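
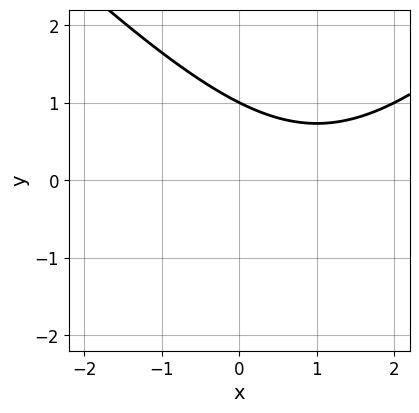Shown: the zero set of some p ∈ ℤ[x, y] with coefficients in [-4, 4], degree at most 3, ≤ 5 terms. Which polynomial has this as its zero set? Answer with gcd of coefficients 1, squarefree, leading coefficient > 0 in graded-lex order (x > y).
Degree: a generic line meets the curve in up to 2 points, so deg p = 2.
Against the integer gridlines: no x-intercept at any integer in the box; one y-axis crossing is at y = 1.
These observations pin down the coefficients.

x^2 - y^2 - 2*x - 2*y + 3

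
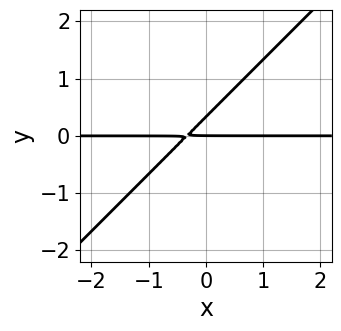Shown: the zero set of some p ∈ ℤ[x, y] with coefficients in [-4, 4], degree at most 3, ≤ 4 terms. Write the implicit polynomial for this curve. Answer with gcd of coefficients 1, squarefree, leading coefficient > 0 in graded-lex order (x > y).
3*x*y - 3*y^2 + y

First, deg p = 2.
Next, reading off the gridlines: it crosses the y-axis at the gridline y = 0; every point of the x-axis in the box is on the curve.
Finally, together with the visible shape, these determine p as stated.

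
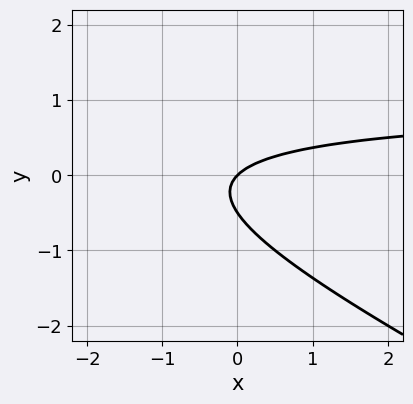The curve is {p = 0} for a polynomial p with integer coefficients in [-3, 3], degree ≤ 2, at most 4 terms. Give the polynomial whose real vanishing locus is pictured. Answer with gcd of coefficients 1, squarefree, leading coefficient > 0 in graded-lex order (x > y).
x*y + 2*y^2 - x + y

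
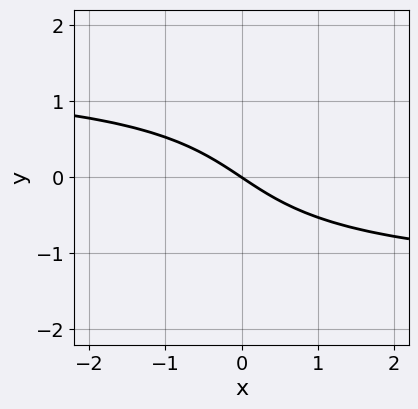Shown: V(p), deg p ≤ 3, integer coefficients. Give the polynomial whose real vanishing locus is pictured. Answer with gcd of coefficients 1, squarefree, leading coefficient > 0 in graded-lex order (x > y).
x*y^2 - y^3 - 2*x - 3*y

(a) Degree: the shape is more complex than any degree-2 curve, so deg p = 3.
(b) Observable constraints: it crosses the y-axis at the gridline y = 0; one x-axis crossing is at x = 0.
(c) Together with the visible shape, these determine p as stated.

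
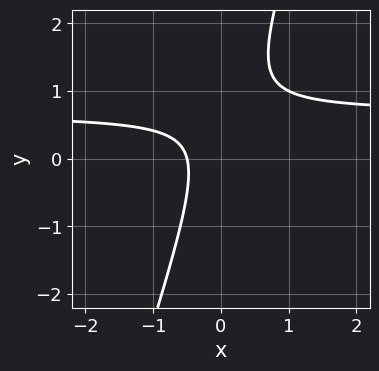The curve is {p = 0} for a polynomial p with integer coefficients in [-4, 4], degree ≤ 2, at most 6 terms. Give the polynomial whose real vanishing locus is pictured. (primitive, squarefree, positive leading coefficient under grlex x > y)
3*x*y - y^2 - 2*x + y - 1

1. The degree is 2 — no degree-1 curve has this shape.
2. From the axis intercepts and sections: it misses every integer gridline on the y-axis.
3. Solving for integer coefficients yields p as stated.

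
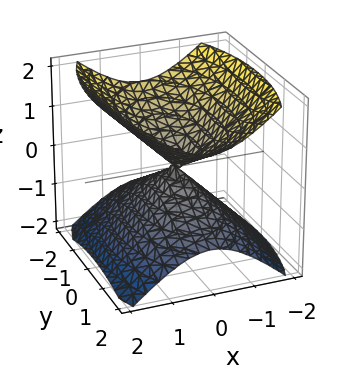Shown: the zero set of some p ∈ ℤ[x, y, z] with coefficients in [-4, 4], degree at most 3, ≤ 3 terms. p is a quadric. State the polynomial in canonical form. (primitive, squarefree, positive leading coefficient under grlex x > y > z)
First, I count 2 distinct pieces. Treating them together as one polynomial.
Then, the degree is 2 — two nappes meeting at a single point; a quadric.
Next, symmetries: it's symmetric under y → −y, forcing even powers of y; it's symmetric under x → −x, forcing even powers of x; mirror symmetry z ↦ −z ⇒ only even powers of z.
Next, checking where it meets the axes: it meets the x-axis at x = 0 (among the integer gridlines); it crosses the y-axis at the gridline y = 0.
Finally, assembling these constraints gives the stated polynomial.

3*x^2 + y^2 - 3*z^2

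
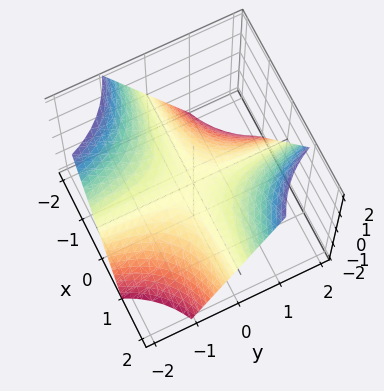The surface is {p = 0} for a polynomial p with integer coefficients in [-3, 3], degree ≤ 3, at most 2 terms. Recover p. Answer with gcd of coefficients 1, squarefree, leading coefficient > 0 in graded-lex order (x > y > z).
x*y - z

First, deg p = 2. A saddle surface; a quadric.
Then, from the axis intercepts and sections: the visible x-axis segment lies entirely on the surface; every point of the y-axis in the box is on the surface; one z-axis crossing is at z = 0.
Finally, assembling these constraints gives the stated polynomial.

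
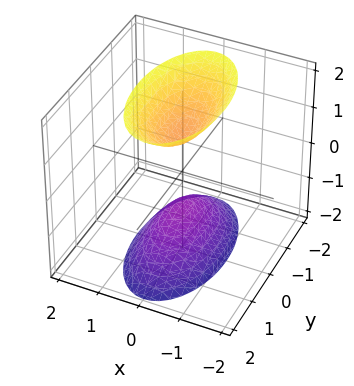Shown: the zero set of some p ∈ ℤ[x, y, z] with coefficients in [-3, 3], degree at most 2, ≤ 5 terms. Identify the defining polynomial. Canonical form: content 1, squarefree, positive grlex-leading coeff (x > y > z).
(a) The picture has 2 separate pieces. Treating them together as one polynomial.
(b) Degree: two sheets facing apart; a quadric, so deg p = 2.
(c) Symmetries: it's symmetric under z → −z, forcing even powers of z; mirror symmetry x ↦ −x ⇒ only even powers of x; it's symmetric under y → −y, forcing even powers of y.
(d) From the axis intercepts and sections: the surface avoids every integer x-axis point in the box; it misses every integer gridline on the y-axis; the z-axis gridline crossings are at z ∈ {-1, 1}.
(e) Together with the visible shape, these determine p as stated.

3*x^2 + y^2 - z^2 + 1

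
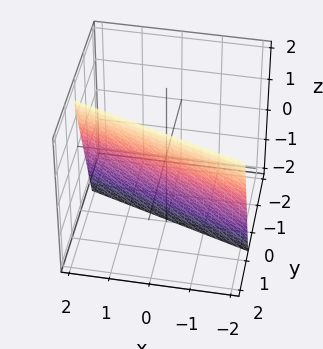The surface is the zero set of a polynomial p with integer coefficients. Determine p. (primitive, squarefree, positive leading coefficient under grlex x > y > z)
1. deg p = 1. The surface is flat (a plane).
2. Checking where it meets the axes: it crosses the z-axis at the gridline z = -2; one x-axis crossing is at x = 2.
3. Fitting integer coefficients to these (and the overall shape) gives p.

x + 3*y - z - 2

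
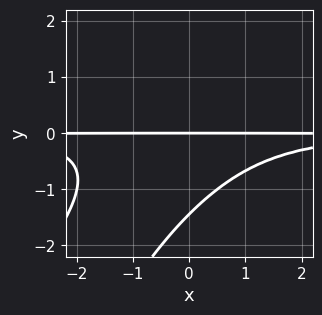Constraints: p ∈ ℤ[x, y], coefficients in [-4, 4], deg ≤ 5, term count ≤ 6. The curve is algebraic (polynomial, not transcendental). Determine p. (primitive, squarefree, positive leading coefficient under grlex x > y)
(a) The degree is 4 — no degree-3 curve has this shape.
(b) Reading off the gridlines: the visible x-axis segment lies entirely on the curve; it meets the y-axis at y = 0 (among the integer gridlines).
(c) Solving for integer coefficients yields p as stated.

2*x^2*y^2 - 3*x*y^3 + y^4 + 3*y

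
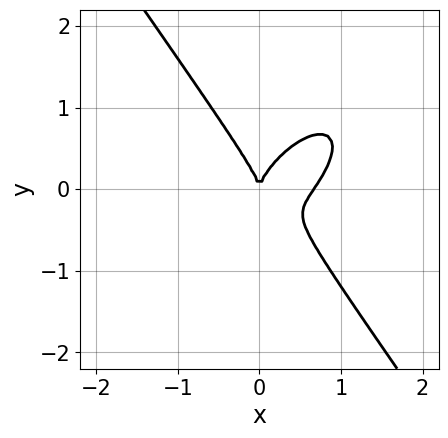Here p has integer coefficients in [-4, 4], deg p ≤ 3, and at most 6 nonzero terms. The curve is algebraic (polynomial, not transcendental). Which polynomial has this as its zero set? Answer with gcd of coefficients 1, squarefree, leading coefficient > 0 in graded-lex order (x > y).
3*x^3 - 2*x^2*y + 2*y^3 - 2*x^2

1. The degree is 3 — the shape is more complex than any degree-2 curve.
2. From the visible intercepts: it crosses the y-axis at the gridline y = 0; one x-axis crossing is at x = 0.
3. These observations pin down the coefficients.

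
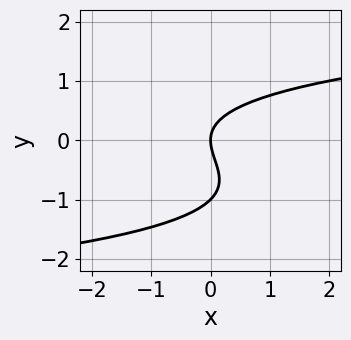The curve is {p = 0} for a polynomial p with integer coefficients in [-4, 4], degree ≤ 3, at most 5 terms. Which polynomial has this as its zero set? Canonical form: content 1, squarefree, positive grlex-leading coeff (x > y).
First, degree: no degree-2 curve has this shape, so deg p = 3.
Next, from the axis intercepts and sections: the y-axis gridline crossings are at y ∈ {-1, 0}; one x-axis crossing is at x = 0.
Finally, fitting integer coefficients to these (and the overall shape) gives p.

y^3 + y^2 - x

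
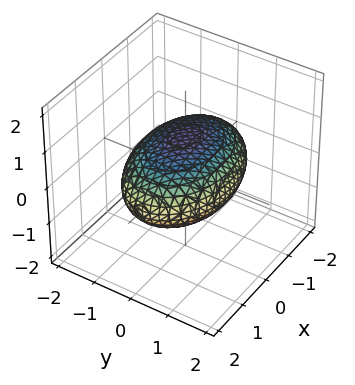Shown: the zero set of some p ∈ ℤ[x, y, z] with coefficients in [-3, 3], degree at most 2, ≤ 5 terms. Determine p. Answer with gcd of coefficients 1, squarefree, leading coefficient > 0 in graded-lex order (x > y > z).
x^2 + 2*y^2 + 3*z^2 - 3

Degree: a closed, bounded, convex surface; a quadric, so deg p = 2.
Symmetries: mirror symmetry y ↦ −y ⇒ only even powers of y; it's symmetric under z → −z, forcing even powers of z; the x ↦ −x reflection is a symmetry, so x appears only in even powers.
Observable constraints: the z-axis gridline crossings are at z ∈ {-1, 1}.
The integer polynomial consistent with all of this is the stated p.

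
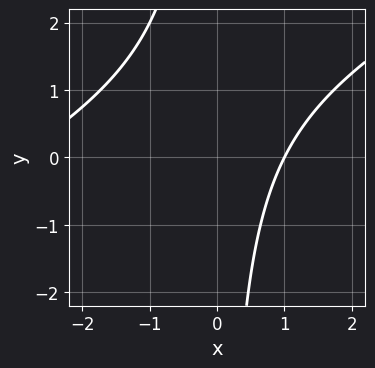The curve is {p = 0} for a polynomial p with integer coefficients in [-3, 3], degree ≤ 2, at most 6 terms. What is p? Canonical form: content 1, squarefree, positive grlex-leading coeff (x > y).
x^2 - 2*x*y + 2*x - 3

(a) The degree is 2 — no degree-1 curve has this shape.
(b) Observable constraints: it misses every integer gridline on the y-axis; it meets the x-axis at x = 1 (among the integer gridlines).
(c) Putting this together gives p.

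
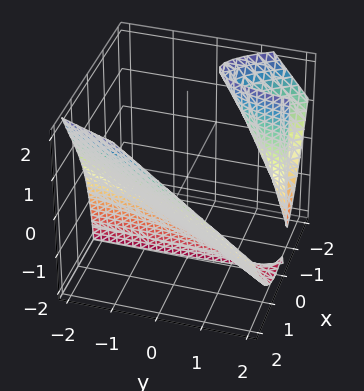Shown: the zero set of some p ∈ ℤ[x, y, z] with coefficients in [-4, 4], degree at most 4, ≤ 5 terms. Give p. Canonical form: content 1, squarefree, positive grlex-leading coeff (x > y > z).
(a) The picture has 2 separate pieces. They look like related sheets of one shape, so recover p as a whole.
(b) Degree: a generic line meets the surface in up to 3 points, so deg p = 3.
(c) From the visible intercepts: one z-axis crossing is at z = -2; the surface avoids every integer y-axis point in the box.
(d) Matching integer coefficients to the picture gives p.

x^3 - 2*x*y - 2*x*z - z - 2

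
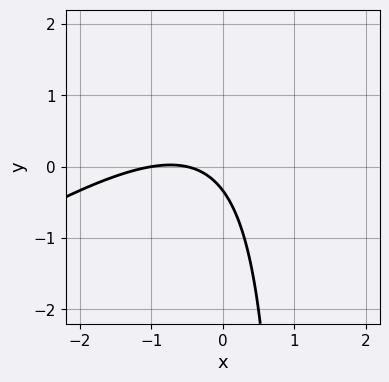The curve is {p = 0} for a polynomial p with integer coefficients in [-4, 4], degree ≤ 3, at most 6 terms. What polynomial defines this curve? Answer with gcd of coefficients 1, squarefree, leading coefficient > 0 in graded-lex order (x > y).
2*x^2 - 3*x*y + 3*x + 3*y + 1

The degree is 2 — no degree-1 curve has this shape.
Against the integer gridlines: it crosses the x-axis at the gridline x = -1.
Assembling these constraints gives the stated polynomial.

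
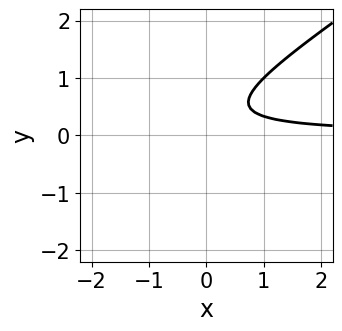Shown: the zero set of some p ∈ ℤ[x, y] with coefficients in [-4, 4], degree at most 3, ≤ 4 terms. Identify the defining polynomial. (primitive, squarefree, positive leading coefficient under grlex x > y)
Degree: a generic line meets the curve in up to 2 points, so deg p = 2.
Reading off the gridlines: the curve avoids every integer y-axis point in the box; no x-intercept at any integer in the box.
Assembling these constraints gives the stated polynomial.

2*x*y - 3*y^2 + 2*y - 1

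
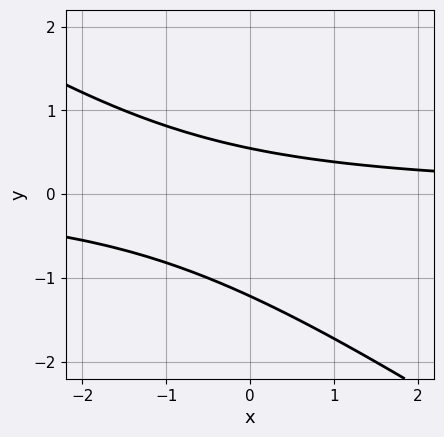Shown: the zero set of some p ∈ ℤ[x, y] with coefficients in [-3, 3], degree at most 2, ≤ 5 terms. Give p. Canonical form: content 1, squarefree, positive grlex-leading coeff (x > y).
1. The degree is 2 — no degree-1 curve has this shape.
2. Against the integer gridlines: no x-intercept at any integer in the box.
3. Matching integer coefficients to the picture gives p.

2*x*y + 3*y^2 + 2*y - 2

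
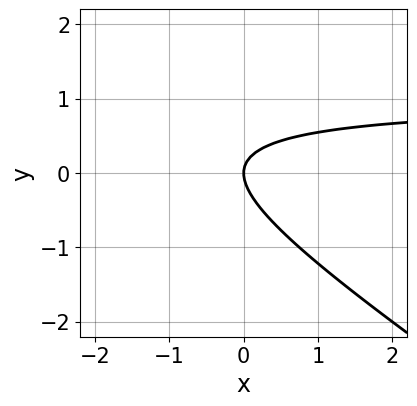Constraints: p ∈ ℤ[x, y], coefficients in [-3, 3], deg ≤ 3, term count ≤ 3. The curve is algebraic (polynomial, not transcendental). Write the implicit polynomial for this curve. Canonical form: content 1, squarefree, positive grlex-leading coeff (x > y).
First, the degree is 2 — a generic line meets the curve in up to 2 points.
Then, from the axis intercepts and sections: it crosses the x-axis at the gridline x = 0; it crosses the y-axis at the gridline y = 0.
Finally, these observations pin down the coefficients.

2*x*y + 3*y^2 - 2*x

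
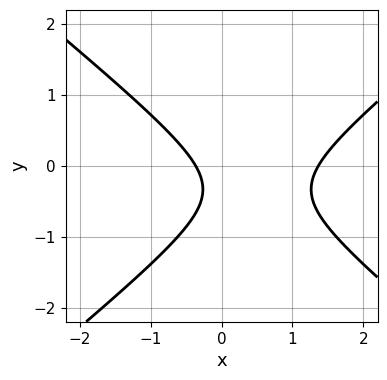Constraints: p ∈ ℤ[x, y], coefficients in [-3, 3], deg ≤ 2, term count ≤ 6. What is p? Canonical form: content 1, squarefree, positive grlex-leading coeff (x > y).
(a) deg p = 2. No degree-1 curve has this shape.
(b) From the axis intercepts and sections: no y-intercept at any integer in the box.
(c) These observations pin down the coefficients.

2*x^2 - 3*y^2 - 2*x - 2*y - 1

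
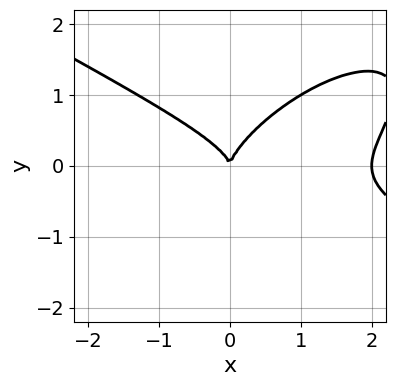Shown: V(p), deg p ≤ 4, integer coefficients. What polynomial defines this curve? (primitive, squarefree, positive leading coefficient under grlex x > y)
1. The degree is 3 — a generic line meets the curve in up to 3 points.
2. Reading off the gridlines: one y-axis crossing is at y = 0; the x-axis gridline crossings are at x ∈ {0, 2}.
3. Assembling these constraints gives the stated polynomial.

x^3 - 2*x*y^2 + 3*y^3 - 2*x^2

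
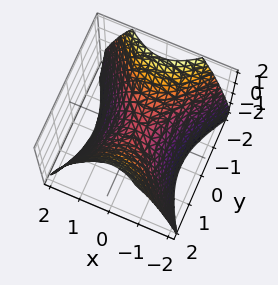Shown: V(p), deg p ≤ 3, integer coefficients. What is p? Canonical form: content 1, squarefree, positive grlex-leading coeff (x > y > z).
First, the degree is 2 — a hyperbolic paraboloid; a quadric.
Next, symmetries: the y ↦ −y reflection is a symmetry, so y appears only in even powers; the x ↦ −x reflection is a symmetry, so x appears only in even powers.
Next, observable constraints: it crosses the z-axis at the gridline z = 0; it meets the y-axis at y = 0 (among the integer gridlines); it crosses the x-axis at the gridline x = 0.
Finally, these observations pin down the coefficients.

3*x^2 - 2*y^2 + 3*z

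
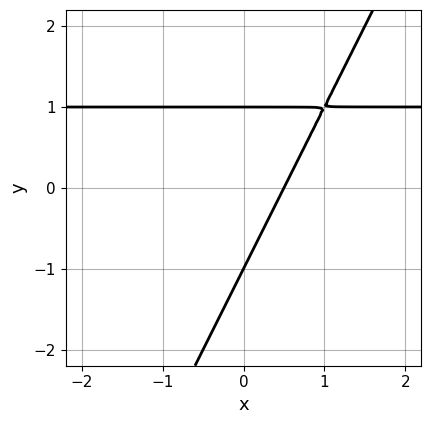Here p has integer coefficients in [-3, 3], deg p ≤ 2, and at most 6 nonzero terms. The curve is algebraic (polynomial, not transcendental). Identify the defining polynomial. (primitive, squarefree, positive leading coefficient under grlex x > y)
2*x*y - y^2 - 2*x + 1

deg p = 2. No degree-1 curve has this shape.
Against the integer gridlines: among the integer gridlines, it crosses the y-axis at y ∈ {-1, 1}.
Assembling these constraints gives the stated polynomial.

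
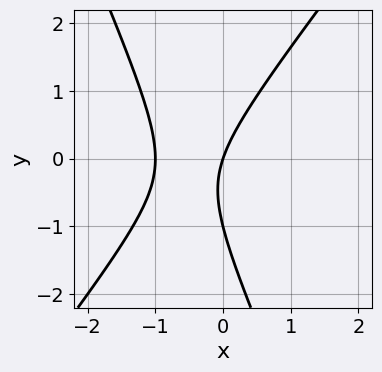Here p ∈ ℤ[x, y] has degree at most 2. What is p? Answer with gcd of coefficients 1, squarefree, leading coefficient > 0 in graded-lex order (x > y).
3*x^2 - x*y - y^2 + 3*x - y

First, the degree is 2 — a generic line meets the curve in up to 2 points.
Next, from the axis intercepts and sections: among the integer gridlines, it crosses the y-axis at y ∈ {-1, 0}; the x-axis gridline crossings are at x ∈ {-1, 0}.
Finally, together with the visible shape, these determine p as stated.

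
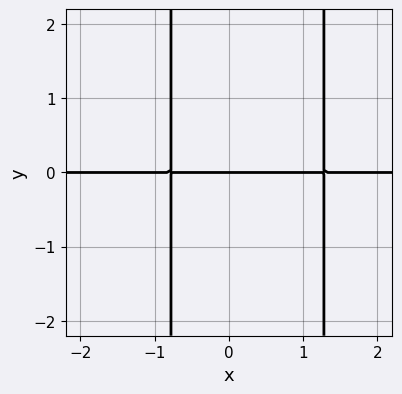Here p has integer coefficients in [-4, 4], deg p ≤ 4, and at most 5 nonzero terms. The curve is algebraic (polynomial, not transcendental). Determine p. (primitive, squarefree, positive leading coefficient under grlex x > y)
deg p = 3. The shape is more complex than any degree-2 curve.
From the visible intercepts: it meets the y-axis at y = 0 (among the integer gridlines); every point of the x-axis in the box is on the curve.
These observations pin down the coefficients.

2*x^2*y - x*y - 2*y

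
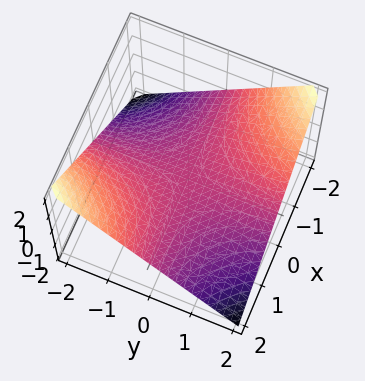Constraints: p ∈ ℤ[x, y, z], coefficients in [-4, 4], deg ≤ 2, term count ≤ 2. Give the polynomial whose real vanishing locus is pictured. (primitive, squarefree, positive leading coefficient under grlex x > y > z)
x*y + 2*z

1. deg p = 2. A saddle surface; a quadric.
2. Observable constraints: every point of the y-axis in the box is on the surface; the visible x-axis segment lies entirely on the surface; one z-axis crossing is at z = 0.
3. Fitting integer coefficients to these (and the overall shape) gives p.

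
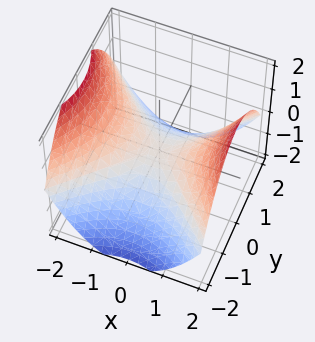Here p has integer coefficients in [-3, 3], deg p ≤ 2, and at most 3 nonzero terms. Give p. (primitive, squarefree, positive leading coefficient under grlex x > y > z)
Degree: a saddle surface; a quadric, so deg p = 2.
Symmetries: mirror symmetry y ↦ −y ⇒ only even powers of y; mirror symmetry x ↦ −x ⇒ only even powers of x.
From the axis intercepts and sections: one y-axis crossing is at y = 0; it meets the z-axis at z = 0 (among the integer gridlines).
Together with the visible shape, these determine p as stated.

x^2 - y^2 - 2*z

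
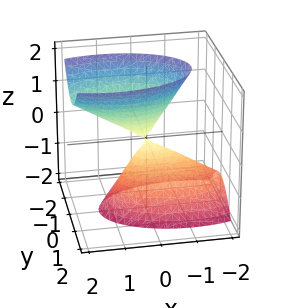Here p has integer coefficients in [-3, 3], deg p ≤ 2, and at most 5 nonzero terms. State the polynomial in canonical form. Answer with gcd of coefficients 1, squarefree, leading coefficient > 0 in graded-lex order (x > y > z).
x^2 - x*z + 3*y^2 - z^2

First, there are 2 components. They look like related sheets of one shape, so recover p as a whole.
Then, degree: a generic line meets the surface in up to 2 points, so deg p = 2.
Next, from the visible intercepts: it crosses the z-axis at the gridline z = 0; it meets the x-axis at x = 0 (among the integer gridlines); one y-axis crossing is at y = 0.
Finally, assembling these constraints gives the stated polynomial.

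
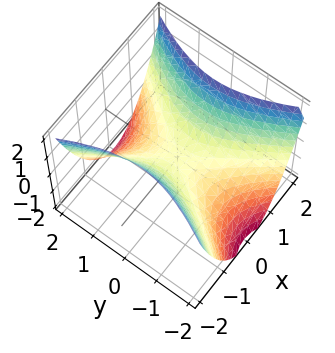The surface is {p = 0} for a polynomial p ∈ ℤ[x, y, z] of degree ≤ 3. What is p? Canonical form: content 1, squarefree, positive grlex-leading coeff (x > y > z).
2*x^2 - y^2 - 2*z

(a) The degree is 2 — a hyperbolic paraboloid; a quadric.
(b) Symmetries: mirror symmetry x ↦ −x ⇒ only even powers of x; the y ↦ −y reflection is a symmetry, so y appears only in even powers.
(c) From the axis intercepts and sections: it meets the z-axis at z = 0 (among the integer gridlines); it meets the y-axis at y = 0 (among the integer gridlines); it meets the x-axis at x = 0 (among the integer gridlines).
(d) Assembling these constraints gives the stated polynomial.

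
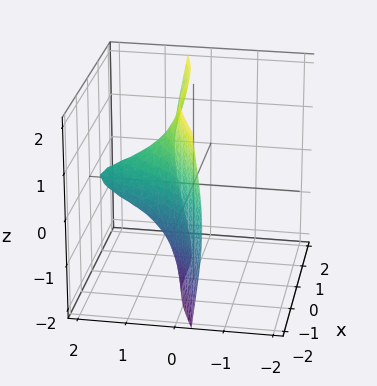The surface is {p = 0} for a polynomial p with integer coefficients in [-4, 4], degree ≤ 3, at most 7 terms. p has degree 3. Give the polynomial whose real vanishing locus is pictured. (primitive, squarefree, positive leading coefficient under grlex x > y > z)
x^3 - 3*x^2*y - 2*y*z^2 - y + 2

Degree: the shape is more complex than any degree-2 surface, so deg p = 3.
From the visible intercepts: it misses every integer gridline on the z-axis; it crosses the y-axis at the gridline y = 2.
Together with the visible shape, these determine p as stated.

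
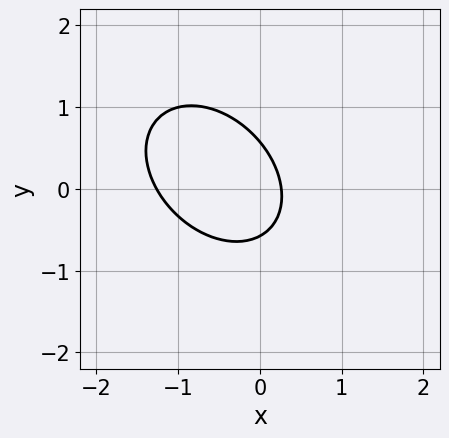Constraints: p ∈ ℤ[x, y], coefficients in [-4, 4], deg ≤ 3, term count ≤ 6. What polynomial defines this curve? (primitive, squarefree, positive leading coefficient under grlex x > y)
3*x^2 + 2*x*y + 3*y^2 + 3*x - 1

Degree: no degree-1 curve has this shape, so deg p = 2.
Solving for integer coefficients yields p as stated.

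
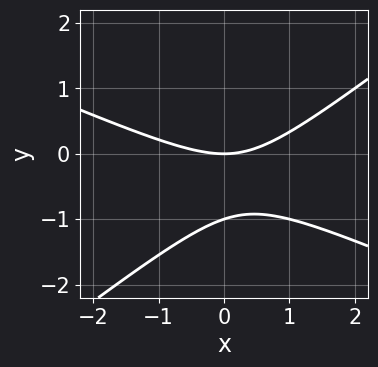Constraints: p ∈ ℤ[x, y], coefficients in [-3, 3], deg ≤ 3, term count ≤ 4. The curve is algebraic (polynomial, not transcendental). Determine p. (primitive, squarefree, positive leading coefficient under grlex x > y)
First, degree: no degree-1 curve has this shape, so deg p = 2.
Next, checking where it meets the axes: it crosses the x-axis at the gridline x = 0; the y-axis gridline crossings are at y ∈ {-1, 0}.
Finally, fitting integer coefficients to these (and the overall shape) gives p.

x^2 + x*y - 3*y^2 - 3*y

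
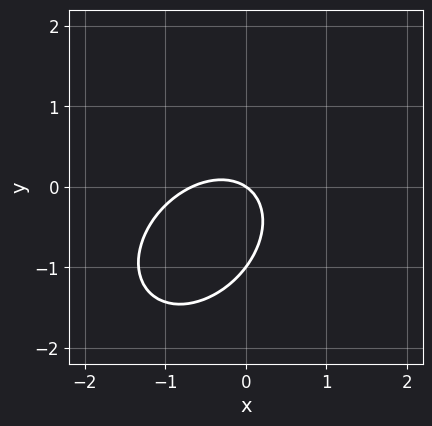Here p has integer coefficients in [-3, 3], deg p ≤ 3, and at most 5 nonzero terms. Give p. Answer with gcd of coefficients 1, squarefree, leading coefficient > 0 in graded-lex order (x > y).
1. The degree is 2 — no degree-1 curve has this shape.
2. From the visible intercepts: it meets the x-axis at x = 0 (among the integer gridlines); the y-axis gridline crossings are at y ∈ {-1, 0}.
3. The integer polynomial consistent with all of this is the stated p.

3*x^2 - 2*x*y + 3*y^2 + 2*x + 3*y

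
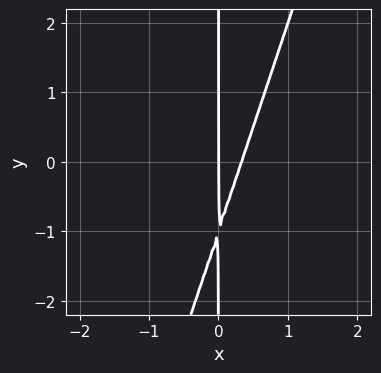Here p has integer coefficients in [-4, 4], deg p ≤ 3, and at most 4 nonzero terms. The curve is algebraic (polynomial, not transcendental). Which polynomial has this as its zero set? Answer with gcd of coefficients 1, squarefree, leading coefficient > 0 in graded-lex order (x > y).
3*x^2 - x*y - x

1. Degree: the shape is more complex than any degree-1 curve, so deg p = 2.
2. Against the integer gridlines: the visible y-axis segment lies entirely on the curve; one x-axis crossing is at x = 0.
3. Putting this together gives p.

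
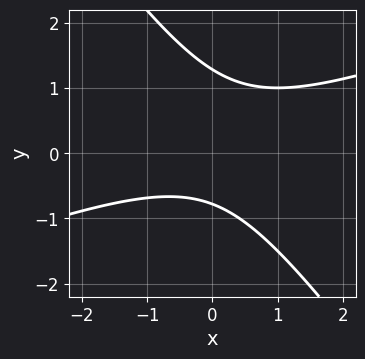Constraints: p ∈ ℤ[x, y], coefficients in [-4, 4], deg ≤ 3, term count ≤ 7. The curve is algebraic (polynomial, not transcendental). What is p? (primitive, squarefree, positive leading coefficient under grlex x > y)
x^2 - 2*x*y - 2*y^2 + y + 2

1. Degree: the shape is more complex than any degree-1 curve, so deg p = 2.
2. From the visible intercepts: it misses every integer gridline on the x-axis.
3. Together with the visible shape, these determine p as stated.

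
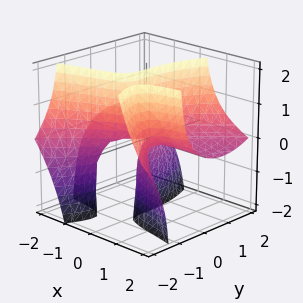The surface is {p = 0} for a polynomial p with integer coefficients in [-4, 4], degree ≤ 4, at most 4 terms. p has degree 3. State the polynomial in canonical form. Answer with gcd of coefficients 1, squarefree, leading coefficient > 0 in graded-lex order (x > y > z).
1. Degree: a generic line meets the surface in up to 3 points, so deg p = 3.
2. Observable constraints: the visible x-axis segment lies entirely on the surface; it meets the y-axis at y = 0 (among the integer gridlines); every point of the z-axis in the box is on the surface.
3. Matching integer coefficients to the picture gives p.

x^2*y + 3*x*y*z - y^3 + 3*x*z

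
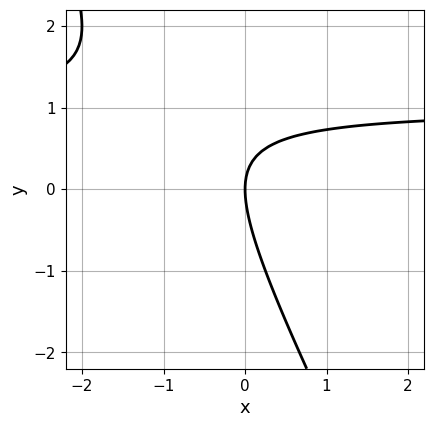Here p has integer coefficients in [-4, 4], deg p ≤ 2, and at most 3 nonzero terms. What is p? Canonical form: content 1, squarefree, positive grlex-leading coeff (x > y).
1. deg p = 2. A generic line meets the curve in up to 2 points.
2. From the axis intercepts and sections: it meets the y-axis at y = 0 (among the integer gridlines); it crosses the x-axis at the gridline x = 0.
3. Matching integer coefficients to the picture gives p.

2*x*y + y^2 - 2*x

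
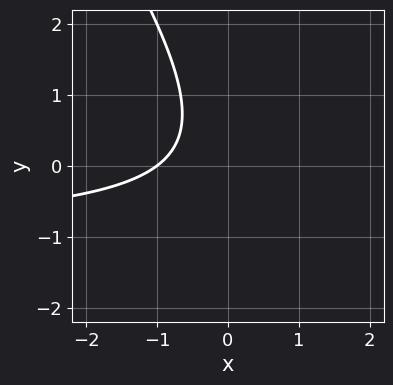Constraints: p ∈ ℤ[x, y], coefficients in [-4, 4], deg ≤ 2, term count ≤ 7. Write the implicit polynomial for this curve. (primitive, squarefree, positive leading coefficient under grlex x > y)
3*x*y + 2*y^2 + 3*x - y + 3

(a) The degree is 2 — no degree-1 curve has this shape.
(b) Reading off the gridlines: one x-axis crossing is at x = -1; it misses every integer gridline on the y-axis.
(c) Together with the visible shape, these determine p as stated.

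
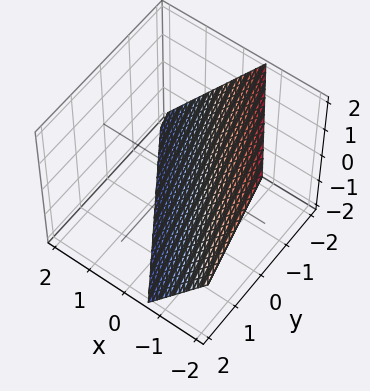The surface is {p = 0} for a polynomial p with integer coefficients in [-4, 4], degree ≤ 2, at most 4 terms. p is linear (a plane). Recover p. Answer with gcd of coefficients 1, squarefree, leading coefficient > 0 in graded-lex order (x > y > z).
3*x + 2*y + 2*z + 2

The degree is 1 — the surface is flat (a plane).
Observable constraints: it crosses the y-axis at the gridline y = -1; it meets the z-axis at z = -1 (among the integer gridlines).
The integer polynomial consistent with all of this is the stated p.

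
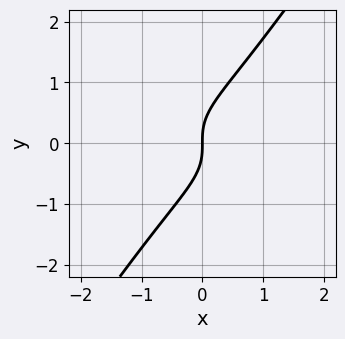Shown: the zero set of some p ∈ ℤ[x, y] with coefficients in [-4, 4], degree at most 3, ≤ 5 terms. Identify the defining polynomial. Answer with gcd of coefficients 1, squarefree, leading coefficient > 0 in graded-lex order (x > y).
2*x^2*y + 3*x*y^2 - 3*y^3 + 3*x

deg p = 3.
From the axis intercepts and sections: it meets the x-axis at x = 0 (among the integer gridlines); it crosses the y-axis at the gridline y = 0.
Fitting integer coefficients to these (and the overall shape) gives p.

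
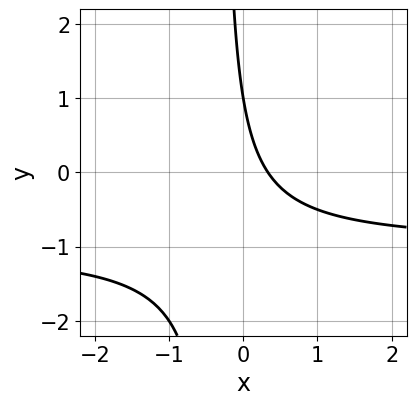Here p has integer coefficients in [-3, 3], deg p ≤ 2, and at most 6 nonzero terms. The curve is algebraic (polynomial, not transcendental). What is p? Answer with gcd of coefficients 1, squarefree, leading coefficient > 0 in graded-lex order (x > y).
First, deg p = 2.
Then, from the axis intercepts and sections: it meets the y-axis at y = 1 (among the integer gridlines).
Finally, these observations pin down the coefficients.

3*x*y + 3*x + y - 1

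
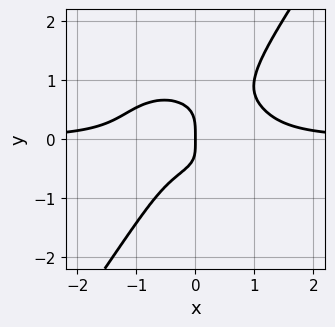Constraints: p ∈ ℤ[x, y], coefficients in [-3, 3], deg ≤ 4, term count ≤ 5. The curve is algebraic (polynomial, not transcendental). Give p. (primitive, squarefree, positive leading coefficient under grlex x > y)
2*x^3*y + 2*x*y^3 - 2*y^4 - x*y - x

Degree: no degree-3 curve has this shape, so deg p = 4.
Checking where it meets the axes: one y-axis crossing is at y = 0; it meets the x-axis at x = 0 (among the integer gridlines).
Fitting integer coefficients to these (and the overall shape) gives p.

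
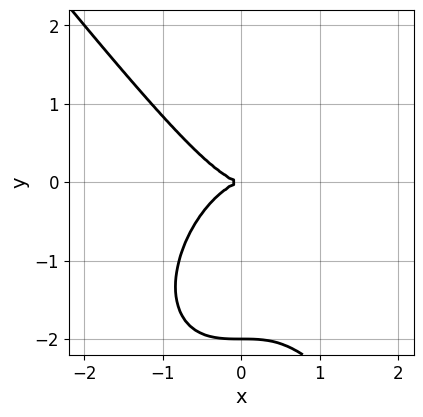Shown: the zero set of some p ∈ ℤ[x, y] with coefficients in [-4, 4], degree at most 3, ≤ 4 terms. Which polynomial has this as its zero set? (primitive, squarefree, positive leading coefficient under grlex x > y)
2*x^3 + y^3 + 2*y^2

The degree is 3 — no degree-2 curve has this shape.
From the axis intercepts and sections: one x-axis crossing is at x = 0; the y-axis gridline crossings are at y ∈ {-2, 0}.
Fitting integer coefficients to these (and the overall shape) gives p.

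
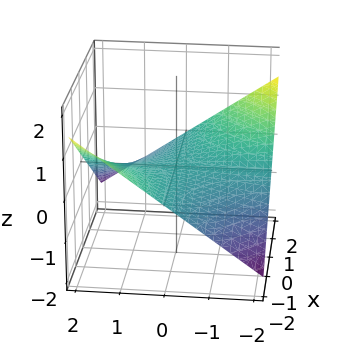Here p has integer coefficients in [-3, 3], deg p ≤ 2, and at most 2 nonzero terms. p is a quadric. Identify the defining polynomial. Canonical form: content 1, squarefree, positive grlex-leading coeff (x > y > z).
x*y + 3*z

First, deg p = 2. A saddle surface; a quadric.
Next, checking where it meets the axes: one z-axis crossing is at z = 0; the visible y-axis segment lies entirely on the surface.
Finally, these observations pin down the coefficients. Check: (-2, 0, 0) on the x-axis lies on the surface, and p(-2, 0, 0) = 0. ✓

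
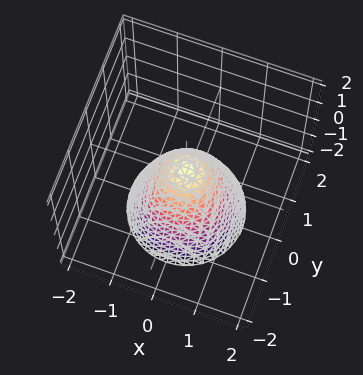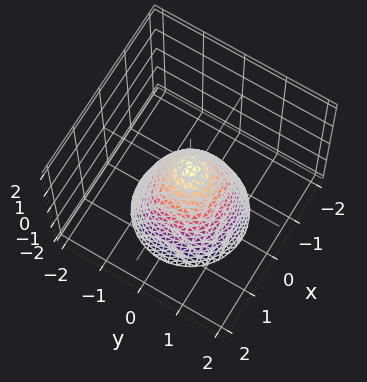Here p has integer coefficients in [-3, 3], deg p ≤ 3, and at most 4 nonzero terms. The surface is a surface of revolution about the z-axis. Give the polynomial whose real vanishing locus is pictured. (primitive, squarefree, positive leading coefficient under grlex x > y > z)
3*x^2 + 3*y^2 + 2*z - 1

First, deg p = 2. The shape is more complex than any degree-1 surface.
Next, by symmetry, the z-axis is an axis of rotation, so x and y enter only as x² + y².
Next, from the axis intercepts and sections: a circular section at z = -1 has radius exactly 1.
Finally, fitting integer coefficients to these (and the overall shape) gives p.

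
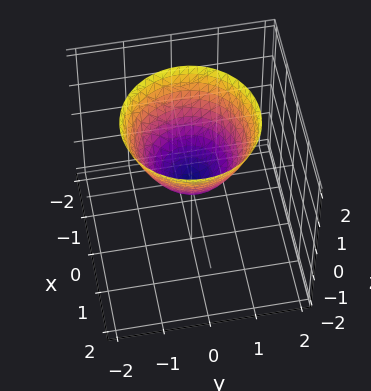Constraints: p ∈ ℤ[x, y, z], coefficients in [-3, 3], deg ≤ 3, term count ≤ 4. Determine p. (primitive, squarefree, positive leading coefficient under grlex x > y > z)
x^2 + y^2 - z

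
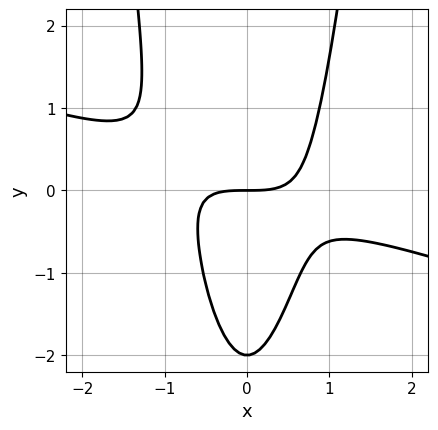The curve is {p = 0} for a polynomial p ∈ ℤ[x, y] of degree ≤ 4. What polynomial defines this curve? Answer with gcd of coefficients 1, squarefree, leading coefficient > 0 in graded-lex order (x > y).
x^3 + 3*x^2*y - y^2 - 2*y

The degree is 3 — a generic line meets the curve in up to 3 points.
From the visible intercepts: among the integer gridlines, it crosses the y-axis at y ∈ {-2, 0}; it meets the x-axis at x = 0 (among the integer gridlines).
Solving for integer coefficients yields p as stated.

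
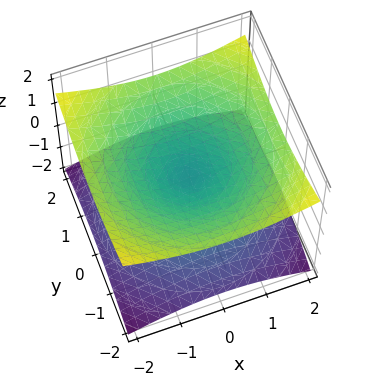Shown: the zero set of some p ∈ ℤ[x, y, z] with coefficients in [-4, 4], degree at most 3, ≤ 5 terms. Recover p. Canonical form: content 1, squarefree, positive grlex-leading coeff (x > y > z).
x^2 + y^2 - 3*z^2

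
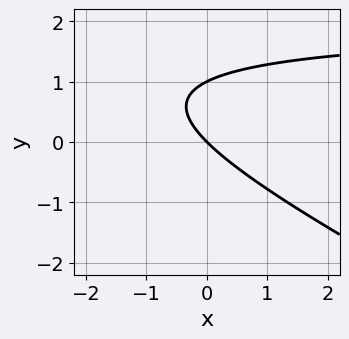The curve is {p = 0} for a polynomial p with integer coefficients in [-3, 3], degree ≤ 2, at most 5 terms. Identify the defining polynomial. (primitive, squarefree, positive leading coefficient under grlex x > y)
deg p = 2.
Observable constraints: among the integer gridlines, it crosses the y-axis at y ∈ {0, 1}; it crosses the x-axis at the gridline x = 0.
These observations pin down the coefficients.

x*y + 2*y^2 - 2*x - 2*y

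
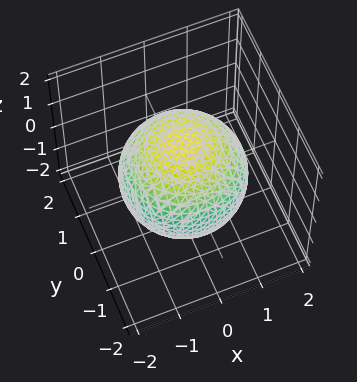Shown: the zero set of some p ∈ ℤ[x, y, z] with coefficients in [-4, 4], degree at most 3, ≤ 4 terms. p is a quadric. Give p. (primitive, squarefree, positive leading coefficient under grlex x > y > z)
x^2 + y^2 + z^2 - 2

1. deg p = 2. A closed, bounded, convex surface; a quadric.
2. Symmetries: rotational symmetry about the z-axis ⇒ p depends on x, y only through x² + y²; mirror symmetry z ↦ −z ⇒ only even powers of z.
3. From the axis intercepts and sections: a circular section at z = -1 has radius exactly 1.
4. These observations pin down the coefficients.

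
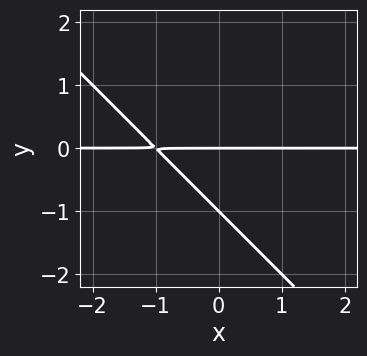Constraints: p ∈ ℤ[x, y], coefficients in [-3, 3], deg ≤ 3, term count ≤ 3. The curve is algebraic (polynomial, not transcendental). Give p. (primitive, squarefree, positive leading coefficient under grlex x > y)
First, deg p = 2. The shape is more complex than any degree-1 curve.
Then, observable constraints: the y-axis gridline crossings are at y ∈ {-1, 0}; every point of the x-axis in the box is on the curve.
Finally, these observations pin down the coefficients.

x*y + y^2 + y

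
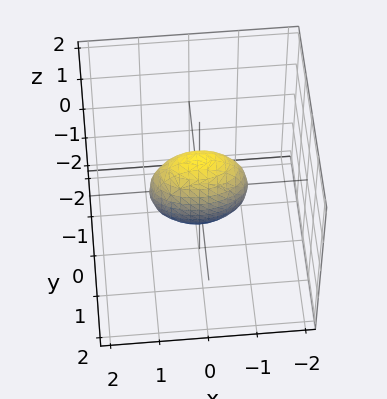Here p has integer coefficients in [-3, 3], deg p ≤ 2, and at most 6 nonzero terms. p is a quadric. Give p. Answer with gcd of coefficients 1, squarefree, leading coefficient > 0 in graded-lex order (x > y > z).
x^2 + 3*y^2 + z^2 - 1

(a) Degree: a closed, bounded, convex surface; a quadric, so deg p = 2.
(b) Symmetries: mirror symmetry y ↦ −y ⇒ only even powers of y; it's symmetric under x → −x, forcing even powers of x; the z ↦ −z reflection is a symmetry, so z appears only in even powers.
(c) From the visible intercepts: the z-axis gridline crossings are at z ∈ {-1, 1}; the x-axis gridline crossings are at x ∈ {-1, 1}.
(d) The integer polynomial consistent with all of this is the stated p.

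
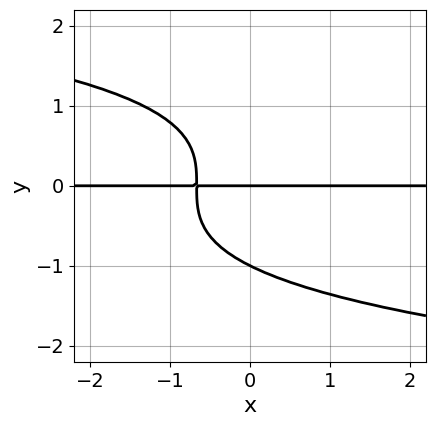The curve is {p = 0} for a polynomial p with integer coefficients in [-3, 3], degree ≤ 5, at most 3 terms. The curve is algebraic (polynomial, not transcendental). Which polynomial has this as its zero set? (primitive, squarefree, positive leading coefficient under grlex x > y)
2*y^4 + 3*x*y + 2*y

First, degree: no degree-3 curve has this shape, so deg p = 4.
Next, checking where it meets the axes: the visible x-axis segment lies entirely on the curve; among the integer gridlines, it crosses the y-axis at y ∈ {-1, 0}.
Finally, assembling these constraints gives the stated polynomial.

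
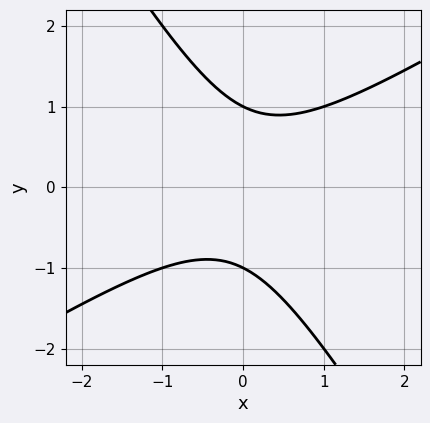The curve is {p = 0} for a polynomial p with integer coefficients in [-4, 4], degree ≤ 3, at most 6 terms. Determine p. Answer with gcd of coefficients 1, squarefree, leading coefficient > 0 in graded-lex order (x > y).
1. The degree is 2 — a generic line meets the curve in up to 2 points.
2. From the axis intercepts and sections: no x-intercept at any integer in the box; the y-axis gridline crossings are at y ∈ {-1, 1}.
3. Assembling these constraints gives the stated polynomial.

x^2 - x*y - y^2 + 1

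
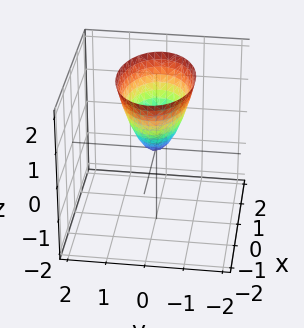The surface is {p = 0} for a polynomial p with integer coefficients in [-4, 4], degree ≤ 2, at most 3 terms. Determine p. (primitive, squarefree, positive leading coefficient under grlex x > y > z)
Degree: a single bowl opening along one axis; a quadric, so deg p = 2.
Symmetries: it's symmetric under y → −y, forcing even powers of y; it's symmetric under x → −x, forcing even powers of x.
Checking where it meets the axes: it meets the y-axis at y = 0 (among the integer gridlines); it meets the x-axis at x = 0 (among the integer gridlines).
Together with the visible shape, these determine p as stated.

x^2 + 2*y^2 - z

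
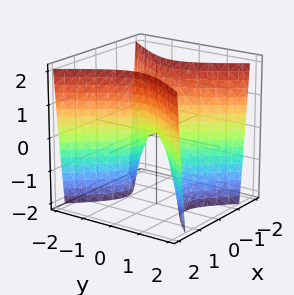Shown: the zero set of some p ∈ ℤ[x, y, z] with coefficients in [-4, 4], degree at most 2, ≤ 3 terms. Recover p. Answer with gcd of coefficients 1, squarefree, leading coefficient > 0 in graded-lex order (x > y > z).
1. Degree: a hyperbolic paraboloid; a quadric, so deg p = 2.
2. Symmetries: mirror symmetry y ↦ −y ⇒ only even powers of y; the x ↦ −x reflection is a symmetry, so x appears only in even powers.
3. Observable constraints: it meets the z-axis at z = 0 (among the integer gridlines); it crosses the y-axis at the gridline y = 0.
4. Together with the visible shape, these determine p as stated.

3*x^2 - 2*y^2 - z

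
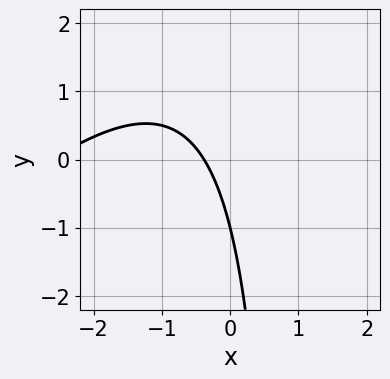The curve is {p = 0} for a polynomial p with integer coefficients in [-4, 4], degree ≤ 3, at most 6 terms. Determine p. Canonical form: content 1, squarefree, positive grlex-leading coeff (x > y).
x^2 - x*y + 3*x + y + 1

deg p = 2. No degree-1 curve has this shape.
Reading off the gridlines: it meets the y-axis at y = -1 (among the integer gridlines).
The integer polynomial consistent with all of this is the stated p.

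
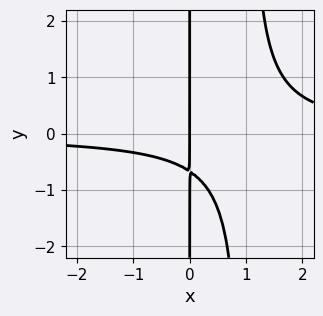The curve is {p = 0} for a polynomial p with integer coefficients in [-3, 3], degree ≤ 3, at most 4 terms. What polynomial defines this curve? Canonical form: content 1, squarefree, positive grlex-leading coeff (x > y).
3*x^2*y - 3*x*y - 2*x

1. deg p = 3. The shape is more complex than any degree-2 curve.
2. Observable constraints: the visible y-axis segment lies entirely on the curve; one x-axis crossing is at x = 0.
3. Putting this together gives p.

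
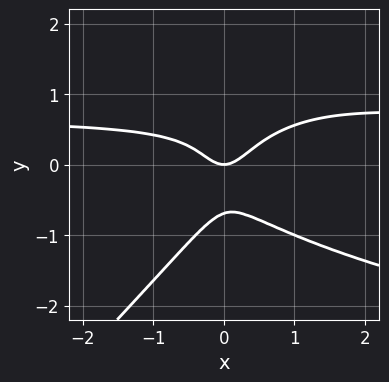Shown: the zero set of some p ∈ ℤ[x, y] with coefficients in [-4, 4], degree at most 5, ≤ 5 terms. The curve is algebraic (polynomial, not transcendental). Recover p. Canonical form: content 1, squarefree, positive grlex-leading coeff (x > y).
deg p = 4. The shape is more complex than any degree-3 curve.
Checking where it meets the axes: it meets the y-axis at y = 0 (among the integer gridlines); it meets the x-axis at x = 0 (among the integer gridlines).
Solving for integer coefficients yields p as stated.

3*x*y^3 - 3*y^4 - 3*x^2*y + 2*x^2 - y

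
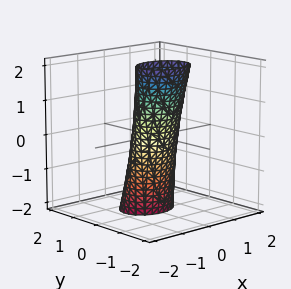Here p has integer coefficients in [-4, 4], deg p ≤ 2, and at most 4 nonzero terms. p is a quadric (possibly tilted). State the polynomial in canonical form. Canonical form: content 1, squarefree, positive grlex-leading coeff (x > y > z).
2*x^2 + 3*y^2 + y*z - 1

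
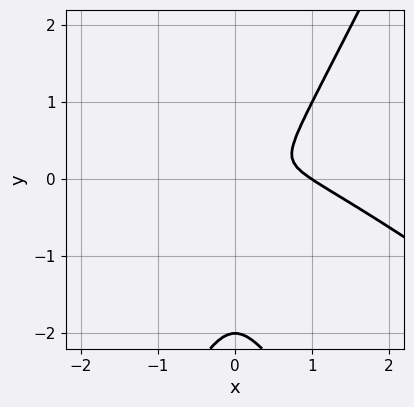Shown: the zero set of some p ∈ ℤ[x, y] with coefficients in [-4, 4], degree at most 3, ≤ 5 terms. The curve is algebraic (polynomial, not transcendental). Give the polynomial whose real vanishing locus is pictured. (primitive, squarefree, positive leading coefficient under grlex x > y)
2*x^3 + 3*x^2*y - y^3 - 2*x^2 - 2*y^2

First, the degree is 3 — the shape is more complex than any degree-2 curve.
Next, checking where it meets the axes: it crosses the x-axis at the gridline x = 1; one y-axis crossing is at y = -2.
Finally, matching integer coefficients to the picture gives p.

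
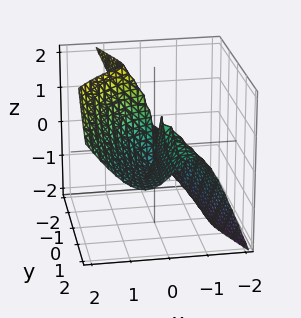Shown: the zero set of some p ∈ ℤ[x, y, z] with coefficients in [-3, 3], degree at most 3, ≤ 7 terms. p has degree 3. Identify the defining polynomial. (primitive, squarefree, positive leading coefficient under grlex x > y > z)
(a) Degree: a generic line meets the surface in up to 3 points, so deg p = 3.
(b) Checking where it meets the axes: the visible y-axis segment lies entirely on the surface; it meets the x-axis at x = 0 (among the integer gridlines); the visible z-axis segment lies entirely on the surface.
(c) Matching integer coefficients to the picture gives p.

3*x^3 - 2*x^2*z - x*y*z - y^2*z - 2*x*y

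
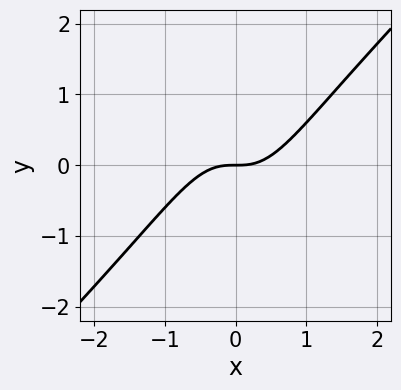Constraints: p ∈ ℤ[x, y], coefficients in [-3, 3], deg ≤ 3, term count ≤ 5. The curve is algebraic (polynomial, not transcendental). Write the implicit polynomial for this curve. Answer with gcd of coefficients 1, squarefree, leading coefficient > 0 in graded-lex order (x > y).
3*x^3 - 3*x^2*y - 2*y

1. The degree is 3 — a generic line meets the curve in up to 3 points.
2. Observable constraints: one x-axis crossing is at x = 0; it crosses the y-axis at the gridline y = 0.
3. Fitting integer coefficients to these (and the overall shape) gives p.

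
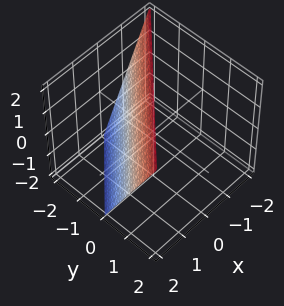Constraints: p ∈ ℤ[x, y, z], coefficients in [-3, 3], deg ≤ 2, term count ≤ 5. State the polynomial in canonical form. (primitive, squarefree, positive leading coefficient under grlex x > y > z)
2*x - 2*y + z - 2

(a) deg p = 1. The surface is flat (a plane).
(b) Observable constraints: it meets the x-axis at x = 1 (among the integer gridlines); it crosses the z-axis at the gridline z = 2.
(c) These observations pin down the coefficients. Check: (0, -1, 0) on the y-axis lies on the surface, and p(0, -1, 0) = 0. ✓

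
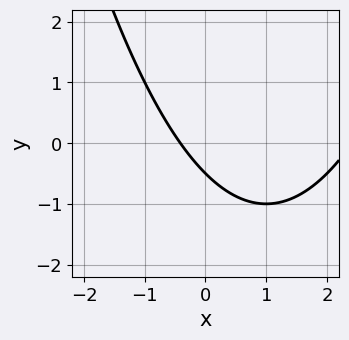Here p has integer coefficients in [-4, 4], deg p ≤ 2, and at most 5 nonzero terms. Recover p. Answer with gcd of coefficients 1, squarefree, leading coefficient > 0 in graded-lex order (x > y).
x^2 - 2*x - 2*y - 1

1. Degree: no degree-1 curve has this shape, so deg p = 2.
2. Putting this together gives p.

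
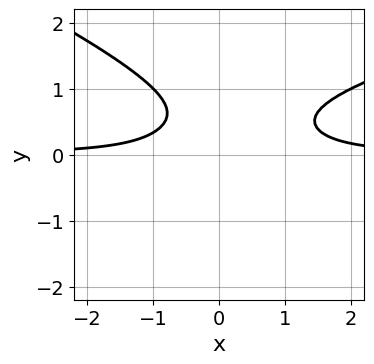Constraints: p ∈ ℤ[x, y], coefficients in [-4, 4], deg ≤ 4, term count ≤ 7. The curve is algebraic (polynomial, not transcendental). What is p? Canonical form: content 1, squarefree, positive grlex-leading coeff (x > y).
x*y^3 + 3*y^4 - 2*x^2*y + x*y + 1

First, degree: no degree-3 curve has this shape, so deg p = 4.
Next, reading off the gridlines: it misses every integer gridline on the x-axis; the curve avoids every integer y-axis point in the box.
Finally, putting this together gives p.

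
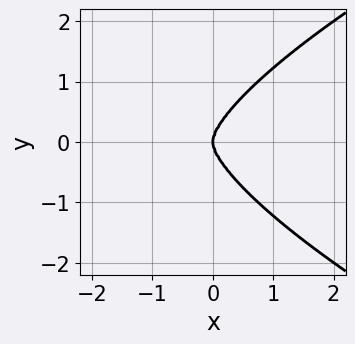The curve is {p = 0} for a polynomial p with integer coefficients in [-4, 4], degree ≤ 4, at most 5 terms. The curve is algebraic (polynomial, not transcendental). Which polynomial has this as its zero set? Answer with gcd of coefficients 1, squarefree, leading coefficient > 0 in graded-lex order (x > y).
(a) Degree: a generic line meets the curve in up to 4 points, so deg p = 4.
(b) Symmetries: the y ↦ −y reflection is a symmetry, so y appears only in even powers.
(c) Against the integer gridlines: it meets the x-axis at x = 0 (among the integer gridlines); it meets the y-axis at y = 0 (among the integer gridlines).
(d) Together with the visible shape, these determine p as stated.

2*y^4 - 3*x^3 - x*y^2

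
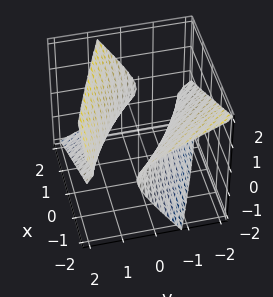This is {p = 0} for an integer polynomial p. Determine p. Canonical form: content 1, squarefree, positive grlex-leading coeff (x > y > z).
1. I count 2 distinct pieces. Treating them together as one polynomial.
2. The degree is 2 — a generic line meets the surface in up to 2 points.
3. From the visible intercepts: no z-intercept at any integer in the box; the y-axis gridline crossings are at y ∈ {-1, 1}.
4. The integer polynomial consistent with all of this is the stated p.

x^2 + 3*x*y + 2*y^2 + 3*y*z - 3*z^2 - 2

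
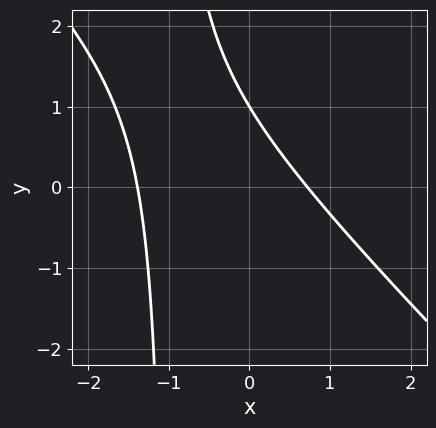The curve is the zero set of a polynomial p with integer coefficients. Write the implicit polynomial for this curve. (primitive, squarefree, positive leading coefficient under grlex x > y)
(a) The degree is 2 — the shape is more complex than any degree-1 curve.
(b) Reading off the gridlines: one y-axis crossing is at y = 1.
(c) Assembling these constraints gives the stated polynomial.

3*x^2 + 3*x*y + 2*x + 3*y - 3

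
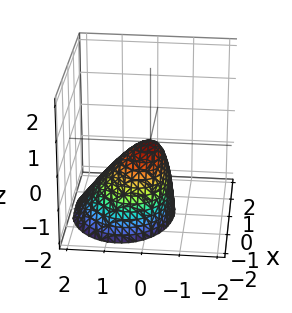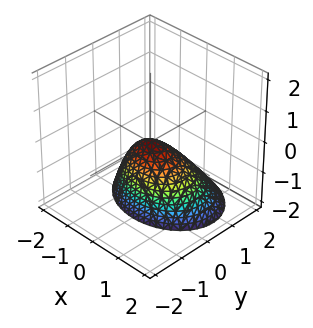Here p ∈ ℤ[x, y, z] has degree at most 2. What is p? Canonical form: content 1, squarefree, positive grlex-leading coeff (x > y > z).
deg p = 2. No degree-1 surface has this shape.
Observable constraints: one y-axis crossing is at y = 0; it crosses the x-axis at the gridline x = 0.
Assembling these constraints gives the stated polynomial.

2*x^2 + 3*y^2 + 2*y*z + 2*z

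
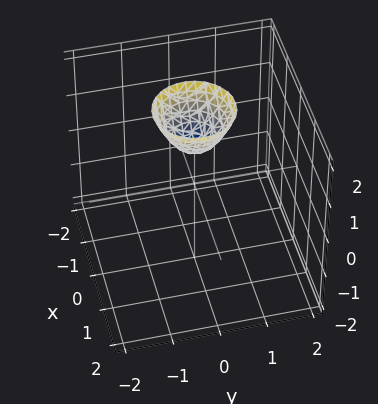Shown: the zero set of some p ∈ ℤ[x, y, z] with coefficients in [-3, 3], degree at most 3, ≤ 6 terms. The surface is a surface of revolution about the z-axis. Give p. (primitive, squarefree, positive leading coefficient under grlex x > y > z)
Degree: no degree-1 surface has this shape, so deg p = 2.
Symmetries: the surface is invariant under rotation about z: p = q(x² + y², z).
Observable constraints: a circular section at z = 2 has radius between 0 and 1; it meets the z-axis at z = 1 (among the integer gridlines); it misses every integer gridline on the x-axis.
Matching integer coefficients to the picture gives p.

3*x^2 + 3*y^2 - 2*z + 2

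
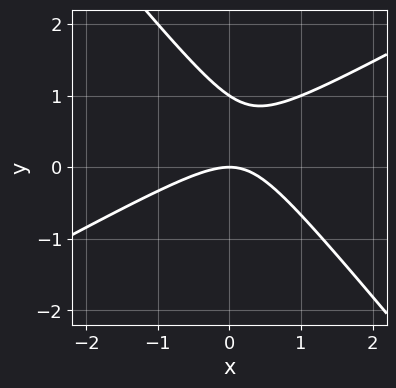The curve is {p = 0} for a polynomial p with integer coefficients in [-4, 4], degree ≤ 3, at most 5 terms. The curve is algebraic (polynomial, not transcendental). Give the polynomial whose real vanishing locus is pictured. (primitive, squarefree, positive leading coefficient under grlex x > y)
deg p = 2. The shape is more complex than any degree-1 curve.
Observable constraints: it meets the x-axis at x = 0 (among the integer gridlines); among the integer gridlines, it crosses the y-axis at y ∈ {0, 1}.
Assembling these constraints gives the stated polynomial.

2*x^2 - 2*x*y - 3*y^2 + 3*y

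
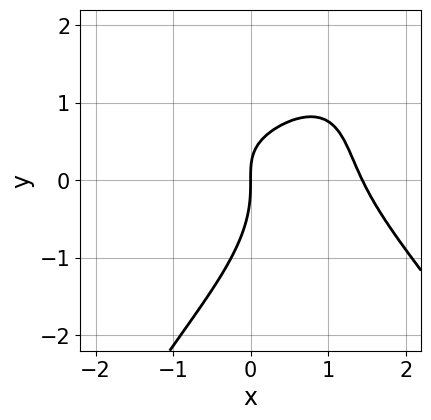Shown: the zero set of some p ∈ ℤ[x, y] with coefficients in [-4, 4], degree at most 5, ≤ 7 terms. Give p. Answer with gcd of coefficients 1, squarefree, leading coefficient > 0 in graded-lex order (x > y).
(a) Degree: the shape is more complex than any degree-3 curve, so deg p = 4.
(b) Observable constraints: one y-axis crossing is at y = 0; one x-axis crossing is at x = 0.
(c) Matching integer coefficients to the picture gives p.

x^4 - 2*x*y^2 + 2*y^3 + 3*x*y - 3*x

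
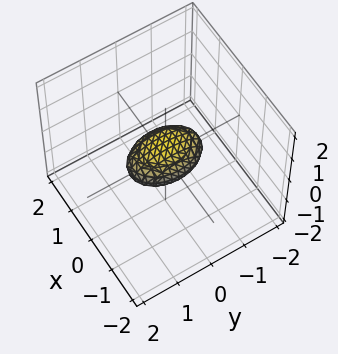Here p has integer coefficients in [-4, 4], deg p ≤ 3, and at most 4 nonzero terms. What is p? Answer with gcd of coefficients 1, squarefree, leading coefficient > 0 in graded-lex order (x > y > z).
2*x^2 + y^2 + 3*z^2 - 1

First, deg p = 2. A closed, bounded, convex surface; a quadric.
Next, symmetries: it's symmetric under y → −y, forcing even powers of y; mirror symmetry x ↦ −x ⇒ only even powers of x; the z ↦ −z reflection is a symmetry, so z appears only in even powers.
Then, checking where it meets the axes: among the integer gridlines, it crosses the y-axis at y ∈ {-1, 1}.
Finally, matching integer coefficients to the picture gives p.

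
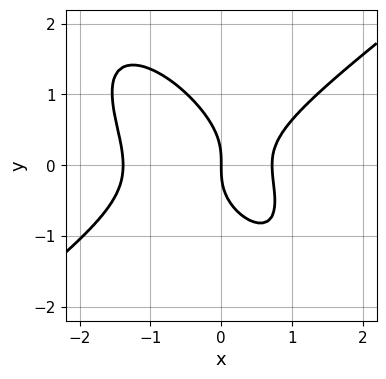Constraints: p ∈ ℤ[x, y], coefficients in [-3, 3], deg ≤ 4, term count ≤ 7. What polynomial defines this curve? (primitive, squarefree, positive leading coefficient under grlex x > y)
3*x^3 - 3*x*y^2 - 3*y^3 + 2*x^2 - 3*x

First, the degree is 3 — no degree-2 curve has this shape.
Next, checking where it meets the axes: one x-axis crossing is at x = 0; it meets the y-axis at y = 0 (among the integer gridlines).
Finally, these observations pin down the coefficients.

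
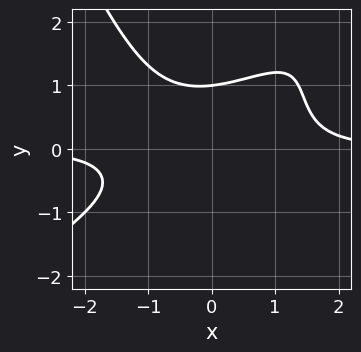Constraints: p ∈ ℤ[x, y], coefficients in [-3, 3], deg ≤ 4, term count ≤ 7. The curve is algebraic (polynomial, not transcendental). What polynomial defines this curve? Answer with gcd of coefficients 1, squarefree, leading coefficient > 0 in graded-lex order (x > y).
2*x^3*y - 2*x^2*y^2 - x*y^3 + 3*y^3 - 3

(a) deg p = 4. A generic line meets the curve in up to 4 points.
(b) Checking where it meets the axes: it crosses the y-axis at the gridline y = 1; no x-intercept at any integer in the box.
(c) Solving for integer coefficients yields p as stated.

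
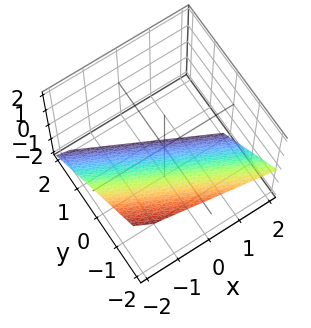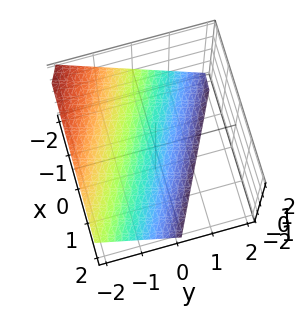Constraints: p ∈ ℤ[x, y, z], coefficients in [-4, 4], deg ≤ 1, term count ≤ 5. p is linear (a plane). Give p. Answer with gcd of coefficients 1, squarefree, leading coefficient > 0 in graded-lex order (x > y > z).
x + 2*y + 2*z + 2

First, deg p = 1.
Then, from the visible intercepts: one z-axis crossing is at z = -1; it meets the x-axis at x = -2 (among the integer gridlines).
Finally, fitting integer coefficients to these (and the overall shape) gives p.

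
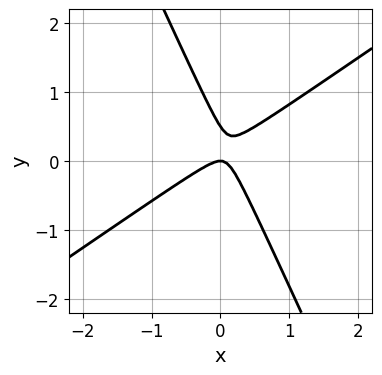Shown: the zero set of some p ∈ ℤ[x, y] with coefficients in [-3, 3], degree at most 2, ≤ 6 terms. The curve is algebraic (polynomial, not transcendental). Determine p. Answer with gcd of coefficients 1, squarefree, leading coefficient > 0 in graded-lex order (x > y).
The degree is 2 — no degree-1 curve has this shape.
Checking where it meets the axes: it crosses the y-axis at the gridline y = 0; it crosses the x-axis at the gridline x = 0.
Fitting integer coefficients to these (and the overall shape) gives p.

3*x^2 - 3*x*y - 2*y^2 + y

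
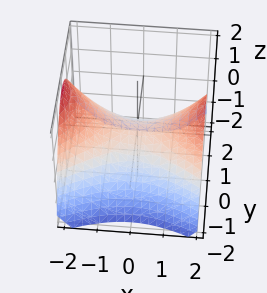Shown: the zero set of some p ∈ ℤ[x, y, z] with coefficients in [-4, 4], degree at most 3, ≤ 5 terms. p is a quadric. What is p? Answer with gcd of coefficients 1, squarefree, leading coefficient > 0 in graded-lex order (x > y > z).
x^2 - 2*y^2 - 3*z

(a) deg p = 2.
(b) Symmetries: it's symmetric under x → −x, forcing even powers of x; the y ↦ −y reflection is a symmetry, so y appears only in even powers.
(c) Against the integer gridlines: it crosses the x-axis at the gridline x = 0; one y-axis crossing is at y = 0; one z-axis crossing is at z = 0.
(d) Matching integer coefficients to the picture gives p.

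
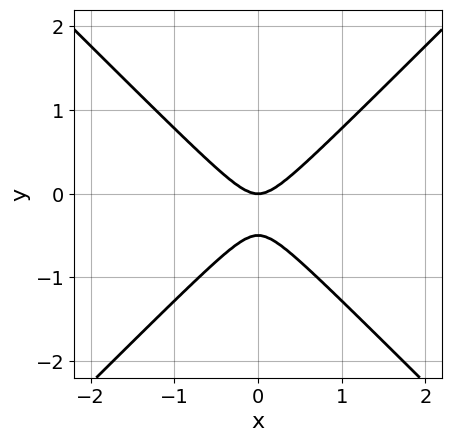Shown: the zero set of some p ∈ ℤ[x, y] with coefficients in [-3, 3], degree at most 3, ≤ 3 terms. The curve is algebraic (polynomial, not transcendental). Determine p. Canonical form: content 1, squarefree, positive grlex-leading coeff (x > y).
2*x^2 - 2*y^2 - y

First, deg p = 2.
Next, symmetries: it's symmetric under x → −x, forcing even powers of x.
Next, reading off the gridlines: it crosses the x-axis at the gridline x = 0; it crosses the y-axis at the gridline y = 0.
Finally, assembling these constraints gives the stated polynomial.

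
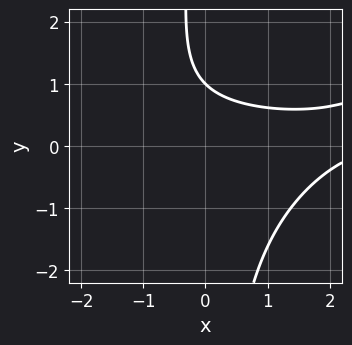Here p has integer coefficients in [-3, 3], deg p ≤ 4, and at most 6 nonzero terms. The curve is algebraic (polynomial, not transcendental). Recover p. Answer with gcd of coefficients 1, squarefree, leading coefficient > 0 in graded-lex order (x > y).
x^2*y - 2*x*y^2 - x - 3*y + 3

deg p = 3. A generic line meets the curve in up to 3 points.
From the visible intercepts: the curve avoids every integer x-axis point in the box; it meets the y-axis at y = 1 (among the integer gridlines).
Solving for integer coefficients yields p as stated.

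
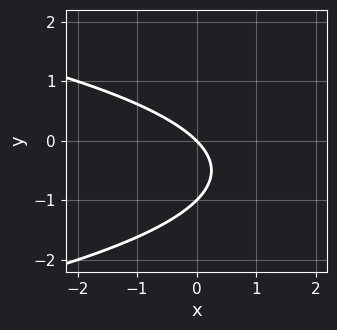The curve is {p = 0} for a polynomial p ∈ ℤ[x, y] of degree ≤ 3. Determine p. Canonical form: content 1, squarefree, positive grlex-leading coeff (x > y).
y^2 + x + y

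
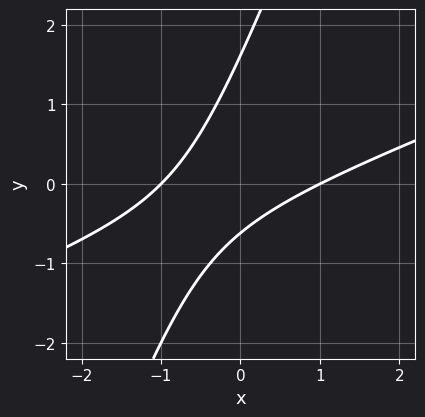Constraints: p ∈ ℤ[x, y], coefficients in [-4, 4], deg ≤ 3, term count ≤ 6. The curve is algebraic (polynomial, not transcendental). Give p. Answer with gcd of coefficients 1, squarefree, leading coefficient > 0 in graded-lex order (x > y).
x^2 - 3*x*y + y^2 - y - 1

Degree: no degree-1 curve has this shape, so deg p = 2.
From the axis intercepts and sections: the x-axis gridline crossings are at x ∈ {-1, 1}.
Putting this together gives p.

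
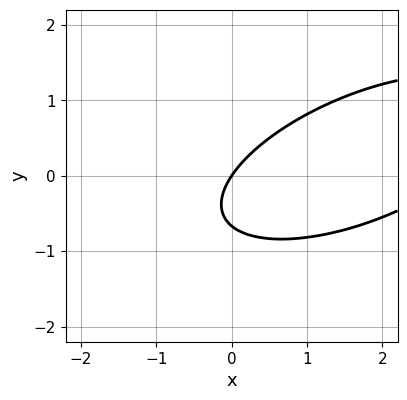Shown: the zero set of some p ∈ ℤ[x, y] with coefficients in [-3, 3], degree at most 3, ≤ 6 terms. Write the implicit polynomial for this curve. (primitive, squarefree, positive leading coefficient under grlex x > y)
First, the degree is 2 — a generic line meets the curve in up to 2 points.
Then, from the axis intercepts and sections: it crosses the y-axis at the gridline y = 0; it crosses the x-axis at the gridline x = 0.
Finally, matching integer coefficients to the picture gives p.

x^2 - 2*x*y + 3*y^2 - 3*x + 2*y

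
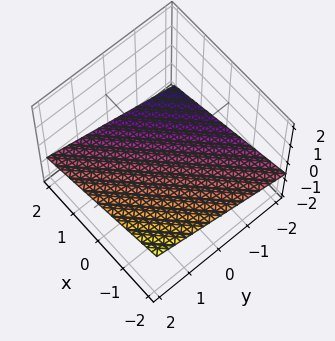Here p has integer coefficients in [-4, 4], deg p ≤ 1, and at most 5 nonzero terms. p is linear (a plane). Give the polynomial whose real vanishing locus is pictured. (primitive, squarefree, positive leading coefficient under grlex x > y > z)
x - y + 3*z + 2

1. Degree: the surface is flat (a plane), so deg p = 1.
2. Against the integer gridlines: one y-axis crossing is at y = 2; one x-axis crossing is at x = -2.
3. Solving for integer coefficients yields p as stated.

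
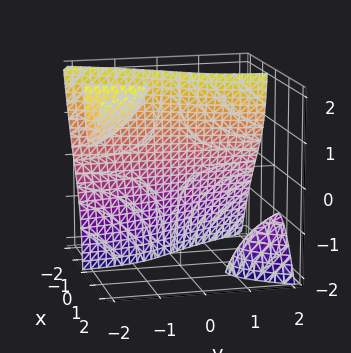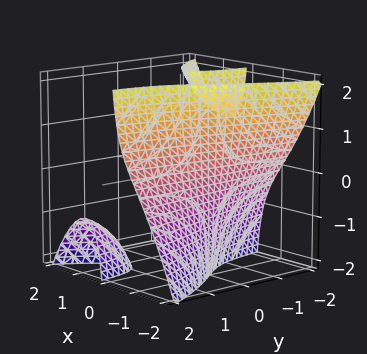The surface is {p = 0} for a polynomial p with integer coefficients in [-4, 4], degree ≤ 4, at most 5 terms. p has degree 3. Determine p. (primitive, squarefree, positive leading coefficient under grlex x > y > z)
x^3 + x*y*z + 1

(a) There are 3 components. Treating them together as one polynomial.
(b) The degree is 3 — no degree-2 surface has this shape.
(c) Against the integer gridlines: the surface avoids every integer z-axis point in the box; no y-intercept at any integer in the box.
(d) These observations pin down the coefficients. Check: (-1, 0, 0) on the x-axis lies on the surface, and p(-1, 0, 0) = 0. ✓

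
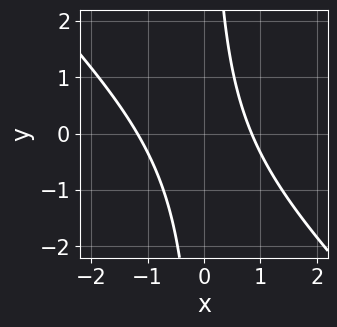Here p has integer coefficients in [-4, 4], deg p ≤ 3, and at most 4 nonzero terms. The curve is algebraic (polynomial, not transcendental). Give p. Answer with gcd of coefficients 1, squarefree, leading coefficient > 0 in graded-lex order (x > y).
Degree: a generic line meets the curve in up to 2 points, so deg p = 2.
From the visible intercepts: no y-intercept at any integer in the box.
Fitting integer coefficients to these (and the overall shape) gives p.

3*x^2 + 3*x*y + x - 3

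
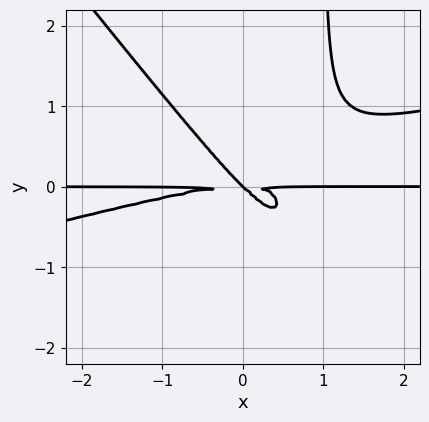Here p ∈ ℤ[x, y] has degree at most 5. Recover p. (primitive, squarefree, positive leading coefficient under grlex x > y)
x^3*y - 3*x^2*y^2 - 3*x*y^3 + 3*x*y^2 + 3*y^3

First, deg p = 4. The shape is more complex than any degree-3 curve.
Next, checking where it meets the axes: every point of the x-axis in the box is on the curve; one y-axis crossing is at y = 0.
Finally, solving for integer coefficients yields p as stated.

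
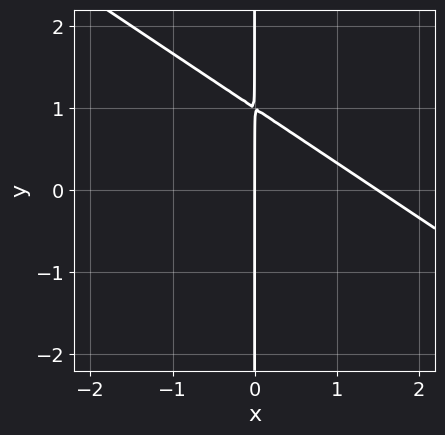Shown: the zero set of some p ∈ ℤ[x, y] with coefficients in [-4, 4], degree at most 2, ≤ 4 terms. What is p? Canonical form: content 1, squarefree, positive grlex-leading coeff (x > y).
2*x^2 + 3*x*y - 3*x

First, degree: a generic line meets the curve in up to 2 points, so deg p = 2.
Next, reading off the gridlines: it crosses the x-axis at the gridline x = 0; the visible y-axis segment lies entirely on the curve.
Finally, together with the visible shape, these determine p as stated.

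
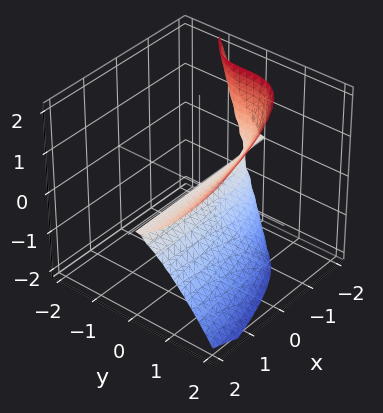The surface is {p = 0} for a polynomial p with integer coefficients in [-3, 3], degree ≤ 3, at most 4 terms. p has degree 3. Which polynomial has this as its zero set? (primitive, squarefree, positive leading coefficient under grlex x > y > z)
2*x*z^2 - 3*y^3 + 3*z^2

(a) Degree: the shape is more complex than any degree-2 surface, so deg p = 3.
(b) Observable constraints: every point of the x-axis in the box is on the surface; one z-axis crossing is at z = 0.
(c) Assembling these constraints gives the stated polynomial.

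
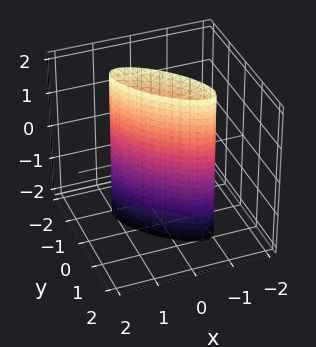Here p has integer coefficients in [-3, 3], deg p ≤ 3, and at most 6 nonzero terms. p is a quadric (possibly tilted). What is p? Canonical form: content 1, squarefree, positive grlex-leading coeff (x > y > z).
1. The degree is 2 — a generic line meets the surface in up to 2 points.
2. From the visible intercepts: no z-intercept at any integer in the box.
3. Assembling these constraints gives the stated polynomial.

2*x^2 + 3*x*y + 2*y^2 - 1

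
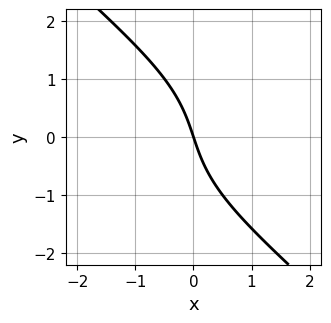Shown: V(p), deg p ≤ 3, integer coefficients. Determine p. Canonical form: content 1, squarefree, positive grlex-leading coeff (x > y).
First, deg p = 3.
Next, from the visible intercepts: one x-axis crossing is at x = 0; it crosses the y-axis at the gridline y = 0.
Finally, assembling these constraints gives the stated polynomial.

x*y^2 + y^3 + 3*x + y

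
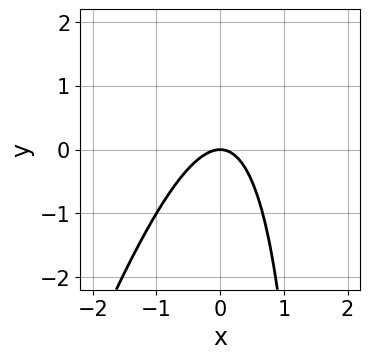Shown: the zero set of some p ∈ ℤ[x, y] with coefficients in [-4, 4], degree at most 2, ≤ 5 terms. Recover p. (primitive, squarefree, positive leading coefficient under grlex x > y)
3*x^2 - x*y + 2*y

1. Degree: no degree-1 curve has this shape, so deg p = 2.
2. Against the integer gridlines: one y-axis crossing is at y = 0; one x-axis crossing is at x = 0.
3. Together with the visible shape, these determine p as stated.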